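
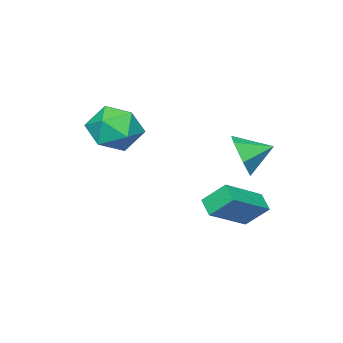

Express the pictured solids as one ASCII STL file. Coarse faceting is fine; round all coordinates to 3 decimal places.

solid 
facet normal -0.447 0.043 0.893
outer loop
vertex 3.107 -2.796 2.357
vertex 2.296 -3.516 1.985
vertex 3.245 -3.928 2.48
endloop
endfacet
facet normal 0.257 0.135 0.957
outer loop
vertex 3.107 -2.796 2.357
vertex 3.245 -3.928 2.48
vertex 4.128 -3.275 2.15
endloop
endfacet
facet normal 0.442 0.700 0.561
outer loop
vertex 3.107 -2.796 2.357
vertex 4.128 -3.275 2.15
vertex 3.725 -2.461 1.452
endloop
endfacet
facet normal -0.148 0.956 0.253
outer loop
vertex 3.107 -2.796 2.357
vertex 3.725 -2.461 1.452
vertex 2.593 -2.609 1.35
endloop
endfacet
facet normal -0.698 0.550 0.459
outer loop
vertex 3.107 -2.796 2.357
vertex 2.593 -2.609 1.35
vertex 2.296 -3.516 1.985
endloop
endfacet
facet normal 0.581 -0.440 0.684
outer loop
vertex 4.128 -3.275 2.15
vertex 3.245 -3.928 2.48
vertex 3.947 -4.291 1.65
endloop
endfacet
facet normal -0.560 -0.590 0.582
outer loop
vertex 3.245 -3.928 2.48
vertex 2.296 -3.516 1.985
vertex 2.815 -4.439 1.548
endloop
endfacet
facet normal -0.965 0.231 -0.121
outer loop
vertex 2.296 -3.516 1.985
vertex 2.593 -2.609 1.35
vertex 2.412 -3.625 0.85
endloop
endfacet
facet normal -0.075 0.889 -0.452
outer loop
vertex 2.593 -2.609 1.35
vertex 3.725 -2.461 1.452
vertex 3.295 -2.972 0.52
endloop
endfacet
facet normal 0.880 0.474 0.044
outer loop
vertex 3.725 -2.461 1.452
vertex 4.128 -3.275 2.15
vertex 4.244 -3.384 1.015
endloop
endfacet
facet normal 0.148 -0.956 -0.253
outer loop
vertex 3.433 -4.104 0.643
vertex 3.947 -4.291 1.65
vertex 2.815 -4.439 1.548
endloop
endfacet
facet normal -0.442 -0.700 -0.561
outer loop
vertex 3.433 -4.104 0.643
vertex 2.815 -4.439 1.548
vertex 2.412 -3.625 0.85
endloop
endfacet
facet normal -0.257 -0.135 -0.957
outer loop
vertex 3.433 -4.104 0.643
vertex 2.412 -3.625 0.85
vertex 3.295 -2.972 0.52
endloop
endfacet
facet normal 0.447 -0.043 -0.893
outer loop
vertex 3.433 -4.104 0.643
vertex 3.295 -2.972 0.52
vertex 4.244 -3.384 1.015
endloop
endfacet
facet normal 0.698 -0.550 -0.459
outer loop
vertex 3.433 -4.104 0.643
vertex 4.244 -3.384 1.015
vertex 3.947 -4.291 1.65
endloop
endfacet
facet normal 0.075 -0.889 0.452
outer loop
vertex 2.815 -4.439 1.548
vertex 3.947 -4.291 1.65
vertex 3.245 -3.928 2.48
endloop
endfacet
facet normal -0.880 -0.474 -0.044
outer loop
vertex 2.412 -3.625 0.85
vertex 2.815 -4.439 1.548
vertex 2.296 -3.516 1.985
endloop
endfacet
facet normal -0.581 0.440 -0.684
outer loop
vertex 3.295 -2.972 0.52
vertex 2.412 -3.625 0.85
vertex 2.593 -2.609 1.35
endloop
endfacet
facet normal 0.560 0.590 -0.582
outer loop
vertex 4.244 -3.384 1.015
vertex 3.295 -2.972 0.52
vertex 3.725 -2.461 1.452
endloop
endfacet
facet normal 0.965 -0.231 0.121
outer loop
vertex 3.947 -4.291 1.65
vertex 4.244 -3.384 1.015
vertex 4.128 -3.275 2.15
endloop
endfacet
facet normal 0.654 -0.673 -0.346
outer loop
vertex 1.807 0.739 1.427
vertex 1.292 0.666 0.597
vertex 2.012 1.327 0.671
endloop
endfacet
facet normal 0.228 0.738 0.636
outer loop
vertex 1.807 0.739 1.427
vertex 2.012 1.327 0.671
vertex 0.488 1.494 1.023
endloop
endfacet
facet normal 0.653 -0.673 -0.347
outer loop
vertex 2.012 1.327 0.671
vertex 1.292 0.666 0.597
vertex 1.496 1.254 -0.16
endloop
endfacet
facet normal 0.077 0.988 -0.135
outer loop
vertex 2.012 1.327 0.671
vertex 1.496 1.254 -0.16
vertex 0.488 1.494 1.023
endloop
endfacet
facet normal 0.653 -0.673 -0.347
outer loop
vertex 1.496 1.254 -0.16
vertex 1.292 0.666 0.597
vertex 0.776 0.593 -0.233
endloop
endfacet
facet normal -0.522 0.632 -0.573
outer loop
vertex 1.496 1.254 -0.16
vertex 0.776 0.593 -0.233
vertex 0.488 1.494 1.023
endloop
endfacet
facet normal 0.653 -0.673 -0.347
outer loop
vertex 0.776 0.593 -0.233
vertex 1.292 0.666 0.597
vertex 0.572 0.005 0.523
endloop
endfacet
facet normal -0.970 0.026 -0.241
outer loop
vertex 0.776 0.593 -0.233
vertex 0.572 0.005 0.523
vertex 0.488 1.494 1.023
endloop
endfacet
facet normal 0.654 -0.673 -0.346
outer loop
vertex 0.572 0.005 0.523
vertex 1.292 0.666 0.597
vertex 1.087 0.078 1.354
endloop
endfacet
facet normal -0.820 -0.223 0.528
outer loop
vertex 0.572 0.005 0.523
vertex 1.087 0.078 1.354
vertex 0.488 1.494 1.023
endloop
endfacet
facet normal 0.653 -0.673 -0.346
outer loop
vertex 1.087 0.078 1.354
vertex 1.292 0.666 0.597
vertex 1.807 0.739 1.427
endloop
endfacet
facet normal -0.220 0.133 0.966
outer loop
vertex 1.087 0.078 1.354
vertex 1.807 0.739 1.427
vertex 0.488 1.494 1.023
endloop
endfacet
facet normal -0.863 0.138 -0.485
outer loop
vertex 0.622 0.033 -2.438
vertex 0.269 0.829 -1.584
vertex 0.973 0.666 -2.883
endloop
endfacet
facet normal 0.290 -0.653 -0.700
outer loop
vertex 2.691 0.391 -1.916
vertex 0.622 0.033 -2.438
vertex 0.973 0.666 -2.883
endloop
endfacet
facet normal -0.863 0.140 -0.485
outer loop
vertex 0.973 0.666 -2.883
vertex 0.269 0.829 -1.584
vertex 0.621 1.462 -2.028
endloop
endfacet
facet normal 0.414 0.745 -0.523
outer loop
vertex 0.621 1.462 -2.028
vertex 2.691 0.391 -1.916
vertex 0.973 0.666 -2.883
endloop
endfacet
facet normal -0.414 -0.745 0.523
outer loop
vertex 0.622 0.033 -2.438
vertex 1.987 0.554 -0.617
vertex 0.269 0.829 -1.584
endloop
endfacet
facet normal 0.290 -0.652 -0.700
outer loop
vertex 2.339 -0.242 -1.472
vertex 0.622 0.033 -2.438
vertex 2.691 0.391 -1.916
endloop
endfacet
facet normal -0.414 -0.745 0.523
outer loop
vertex 2.339 -0.242 -1.472
vertex 1.987 0.554 -0.617
vertex 0.622 0.033 -2.438
endloop
endfacet
facet normal -0.290 0.652 0.700
outer loop
vertex 0.269 0.829 -1.584
vertex 1.987 0.554 -0.617
vertex 0.621 1.462 -2.028
endloop
endfacet
facet normal 0.414 0.745 -0.523
outer loop
vertex 2.338 1.187 -1.062
vertex 2.691 0.391 -1.916
vertex 0.621 1.462 -2.028
endloop
endfacet
facet normal -0.289 0.653 0.700
outer loop
vertex 0.621 1.462 -2.028
vertex 1.987 0.554 -0.617
vertex 2.338 1.187 -1.062
endloop
endfacet
facet normal 0.863 -0.139 0.486
outer loop
vertex 2.338 1.187 -1.062
vertex 2.339 -0.242 -1.472
vertex 2.691 0.391 -1.916
endloop
endfacet
facet normal 0.864 -0.138 0.484
outer loop
vertex 1.987 0.554 -0.617
vertex 2.339 -0.242 -1.472
vertex 2.338 1.187 -1.062
endloop
endfacet

endsolid


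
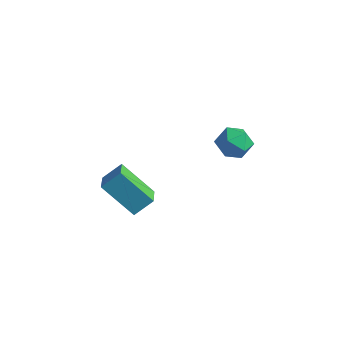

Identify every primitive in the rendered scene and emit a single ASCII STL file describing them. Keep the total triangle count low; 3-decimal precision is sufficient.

solid 
facet normal -0.695 -0.225 0.683
outer loop
vertex 0.42 -4.134 -0.437
vertex -0.104 -3.49 -0.758
vertex 0.081 -4.669 -0.959
endloop
endfacet
facet normal 0.588 -0.724 0.360
outer loop
vertex 1.124 -4.33 -1.982
vertex 0.42 -4.134 -0.437
vertex 0.081 -4.669 -0.959
endloop
endfacet
facet normal -0.695 -0.225 0.683
outer loop
vertex 0.081 -4.669 -0.959
vertex -0.104 -3.49 -0.758
vertex -0.443 -4.024 -1.279
endloop
endfacet
facet normal -0.413 -0.651 -0.637
outer loop
vertex -0.443 -4.024 -1.279
vertex 1.124 -4.33 -1.982
vertex 0.081 -4.669 -0.959
endloop
endfacet
facet normal 0.412 0.652 0.636
outer loop
vertex 0.42 -4.134 -0.437
vertex 0.939 -3.151 -1.781
vertex -0.104 -3.49 -0.758
endloop
endfacet
facet normal 0.588 -0.724 0.360
outer loop
vertex 1.463 -3.796 -1.461
vertex 0.42 -4.134 -0.437
vertex 1.124 -4.33 -1.982
endloop
endfacet
facet normal 0.413 0.651 0.636
outer loop
vertex 1.463 -3.796 -1.461
vertex 0.939 -3.151 -1.781
vertex 0.42 -4.134 -0.437
endloop
endfacet
facet normal -0.588 0.724 -0.360
outer loop
vertex -0.104 -3.49 -0.758
vertex 0.939 -3.151 -1.781
vertex -0.443 -4.024 -1.279
endloop
endfacet
facet normal -0.413 -0.653 -0.636
outer loop
vertex 0.6 -3.686 -2.303
vertex 1.124 -4.33 -1.982
vertex -0.443 -4.024 -1.279
endloop
endfacet
facet normal -0.588 0.724 -0.360
outer loop
vertex -0.443 -4.024 -1.279
vertex 0.939 -3.151 -1.781
vertex 0.6 -3.686 -2.303
endloop
endfacet
facet normal 0.695 0.225 -0.683
outer loop
vertex 0.6 -3.686 -2.303
vertex 1.463 -3.796 -1.461
vertex 1.124 -4.33 -1.982
endloop
endfacet
facet normal 0.695 0.226 -0.683
outer loop
vertex 0.939 -3.151 -1.781
vertex 1.463 -3.796 -1.461
vertex 0.6 -3.686 -2.303
endloop
endfacet
facet normal -0.517 0.830 -0.210
outer loop
vertex 1.506 0.485 -1.597
vertex 0.985 0.256 -1.218
vertex 1.476 0.635 -0.931
endloop
endfacet
facet normal 0.184 0.961 -0.208
outer loop
vertex 1.506 0.485 -1.597
vertex 1.476 0.635 -0.931
vertex 2.072 0.459 -1.216
endloop
endfacet
facet normal 0.490 0.532 -0.691
outer loop
vertex 1.506 0.485 -1.597
vertex 2.072 0.459 -1.216
vertex 1.95 -0.029 -1.678
endloop
endfacet
facet normal -0.022 0.137 -0.990
outer loop
vertex 1.506 0.485 -1.597
vertex 1.95 -0.029 -1.678
vertex 1.278 -0.154 -1.68
endloop
endfacet
facet normal -0.645 0.320 -0.694
outer loop
vertex 1.506 0.485 -1.597
vertex 1.278 -0.154 -1.68
vertex 0.985 0.256 -1.218
endloop
endfacet
facet normal 0.440 0.786 0.434
outer loop
vertex 2.072 0.459 -1.216
vertex 1.476 0.635 -0.931
vertex 1.902 0.214 -0.6
endloop
endfacet
facet normal -0.696 0.574 0.432
outer loop
vertex 1.476 0.635 -0.931
vertex 0.985 0.256 -1.218
vertex 1.23 0.089 -0.602
endloop
endfacet
facet normal -0.903 -0.252 -0.349
outer loop
vertex 0.985 0.256 -1.218
vertex 1.278 -0.154 -1.68
vertex 1.108 -0.399 -1.064
endloop
endfacet
facet normal 0.104 -0.547 -0.830
outer loop
vertex 1.278 -0.154 -1.68
vertex 1.95 -0.029 -1.678
vertex 1.704 -0.575 -1.349
endloop
endfacet
facet normal 0.934 0.094 -0.346
outer loop
vertex 1.95 -0.029 -1.678
vertex 2.072 0.459 -1.216
vertex 2.195 -0.196 -1.062
endloop
endfacet
facet normal 0.022 -0.137 0.990
outer loop
vertex 1.674 -0.425 -0.683
vertex 1.902 0.214 -0.6
vertex 1.23 0.089 -0.602
endloop
endfacet
facet normal -0.490 -0.532 0.691
outer loop
vertex 1.674 -0.425 -0.683
vertex 1.23 0.089 -0.602
vertex 1.108 -0.399 -1.064
endloop
endfacet
facet normal -0.184 -0.961 0.208
outer loop
vertex 1.674 -0.425 -0.683
vertex 1.108 -0.399 -1.064
vertex 1.704 -0.575 -1.349
endloop
endfacet
facet normal 0.517 -0.830 0.210
outer loop
vertex 1.674 -0.425 -0.683
vertex 1.704 -0.575 -1.349
vertex 2.195 -0.196 -1.062
endloop
endfacet
facet normal 0.645 -0.320 0.694
outer loop
vertex 1.674 -0.425 -0.683
vertex 2.195 -0.196 -1.062
vertex 1.902 0.214 -0.6
endloop
endfacet
facet normal -0.104 0.547 0.830
outer loop
vertex 1.23 0.089 -0.602
vertex 1.902 0.214 -0.6
vertex 1.476 0.635 -0.931
endloop
endfacet
facet normal -0.934 -0.094 0.346
outer loop
vertex 1.108 -0.399 -1.064
vertex 1.23 0.089 -0.602
vertex 0.985 0.256 -1.218
endloop
endfacet
facet normal -0.440 -0.786 -0.434
outer loop
vertex 1.704 -0.575 -1.349
vertex 1.108 -0.399 -1.064
vertex 1.278 -0.154 -1.68
endloop
endfacet
facet normal 0.696 -0.574 -0.432
outer loop
vertex 2.195 -0.196 -1.062
vertex 1.704 -0.575 -1.349
vertex 1.95 -0.029 -1.678
endloop
endfacet
facet normal 0.903 0.252 0.349
outer loop
vertex 1.902 0.214 -0.6
vertex 2.195 -0.196 -1.062
vertex 2.072 0.459 -1.216
endloop
endfacet

endsolid


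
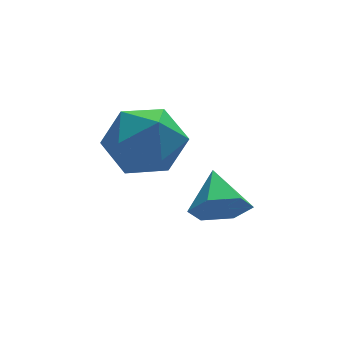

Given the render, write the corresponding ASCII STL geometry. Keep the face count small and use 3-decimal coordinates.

solid 
facet normal -0.584 0.750 0.311
outer loop
vertex -3.689 -1.893 2.044
vertex -4.676 -2.588 1.867
vertex -4.11 -2.595 2.948
endloop
endfacet
facet normal 0.055 0.776 0.628
outer loop
vertex -3.689 -1.893 2.044
vertex -4.11 -2.595 2.948
vertex -2.91 -2.516 2.746
endloop
endfacet
facet normal 0.552 0.825 0.120
outer loop
vertex -3.689 -1.893 2.044
vertex -2.91 -2.516 2.746
vertex -2.734 -2.459 1.54
endloop
endfacet
facet normal 0.221 0.830 -0.513
outer loop
vertex -3.689 -1.893 2.044
vertex -2.734 -2.459 1.54
vertex -3.825 -2.504 0.997
endloop
endfacet
facet normal -0.481 0.783 -0.395
outer loop
vertex -3.689 -1.893 2.044
vertex -3.825 -2.504 0.997
vertex -4.676 -2.588 1.867
endloop
endfacet
facet normal 0.154 0.160 0.975
outer loop
vertex -2.91 -2.516 2.746
vertex -4.11 -2.595 2.948
vertex -3.415 -3.596 3.003
endloop
endfacet
facet normal -0.879 0.118 0.461
outer loop
vertex -4.11 -2.595 2.948
vertex -4.676 -2.588 1.867
vertex -4.506 -3.641 2.46
endloop
endfacet
facet normal -0.713 0.171 -0.680
outer loop
vertex -4.676 -2.588 1.867
vertex -3.825 -2.504 0.997
vertex -4.33 -3.584 1.254
endloop
endfacet
facet normal 0.424 0.246 -0.872
outer loop
vertex -3.825 -2.504 0.997
vertex -2.734 -2.459 1.54
vertex -3.13 -3.505 1.052
endloop
endfacet
facet normal 0.959 0.240 0.151
outer loop
vertex -2.734 -2.459 1.54
vertex -2.91 -2.516 2.746
vertex -2.564 -3.512 2.133
endloop
endfacet
facet normal -0.221 -0.830 0.513
outer loop
vertex -3.551 -4.207 1.956
vertex -3.415 -3.596 3.003
vertex -4.506 -3.641 2.46
endloop
endfacet
facet normal -0.552 -0.825 -0.120
outer loop
vertex -3.551 -4.207 1.956
vertex -4.506 -3.641 2.46
vertex -4.33 -3.584 1.254
endloop
endfacet
facet normal -0.055 -0.776 -0.628
outer loop
vertex -3.551 -4.207 1.956
vertex -4.33 -3.584 1.254
vertex -3.13 -3.505 1.052
endloop
endfacet
facet normal 0.584 -0.750 -0.311
outer loop
vertex -3.551 -4.207 1.956
vertex -3.13 -3.505 1.052
vertex -2.564 -3.512 2.133
endloop
endfacet
facet normal 0.481 -0.783 0.395
outer loop
vertex -3.551 -4.207 1.956
vertex -2.564 -3.512 2.133
vertex -3.415 -3.596 3.003
endloop
endfacet
facet normal -0.424 -0.246 0.872
outer loop
vertex -4.506 -3.641 2.46
vertex -3.415 -3.596 3.003
vertex -4.11 -2.595 2.948
endloop
endfacet
facet normal -0.959 -0.240 -0.151
outer loop
vertex -4.33 -3.584 1.254
vertex -4.506 -3.641 2.46
vertex -4.676 -2.588 1.867
endloop
endfacet
facet normal -0.154 -0.160 -0.975
outer loop
vertex -3.13 -3.505 1.052
vertex -4.33 -3.584 1.254
vertex -3.825 -2.504 0.997
endloop
endfacet
facet normal 0.879 -0.118 -0.461
outer loop
vertex -2.564 -3.512 2.133
vertex -3.13 -3.505 1.052
vertex -2.734 -2.459 1.54
endloop
endfacet
facet normal 0.713 -0.171 0.680
outer loop
vertex -3.415 -3.596 3.003
vertex -2.564 -3.512 2.133
vertex -2.91 -2.516 2.746
endloop
endfacet
facet normal -0.155 -0.853 -0.498
outer loop
vertex -1.239 -3.344 -1.383
vertex -1.73 -3.65 -0.706
vertex -2.117 -3.194 -1.366
endloop
endfacet
facet normal 0.133 0.840 -0.527
outer loop
vertex -1.239 -3.344 -1.383
vertex -2.117 -3.194 -1.366
vertex -1.51 -2.43 0.006
endloop
endfacet
facet normal -0.154 -0.853 -0.499
outer loop
vertex -2.117 -3.194 -1.366
vertex -1.73 -3.65 -0.706
vertex -2.608 -3.501 -0.69
endloop
endfacet
facet normal -0.649 0.750 -0.131
outer loop
vertex -2.117 -3.194 -1.366
vertex -2.608 -3.501 -0.69
vertex -1.51 -2.43 0.006
endloop
endfacet
facet normal -0.154 -0.853 -0.498
outer loop
vertex -2.608 -3.501 -0.69
vertex -1.73 -3.65 -0.706
vertex -2.221 -3.956 -0.03
endloop
endfacet
facet normal -0.708 0.315 0.632
outer loop
vertex -2.608 -3.501 -0.69
vertex -2.221 -3.956 -0.03
vertex -1.51 -2.43 0.006
endloop
endfacet
facet normal -0.155 -0.853 -0.498
outer loop
vertex -2.221 -3.956 -0.03
vertex -1.73 -3.65 -0.706
vertex -1.344 -4.105 -0.047
endloop
endfacet
facet normal 0.014 -0.030 0.999
outer loop
vertex -2.221 -3.956 -0.03
vertex -1.344 -4.105 -0.047
vertex -1.51 -2.43 0.006
endloop
endfacet
facet normal -0.155 -0.853 -0.498
outer loop
vertex -1.344 -4.105 -0.047
vertex -1.73 -3.65 -0.706
vertex -0.853 -3.799 -0.723
endloop
endfacet
facet normal 0.795 0.060 0.604
outer loop
vertex -1.344 -4.105 -0.047
vertex -0.853 -3.799 -0.723
vertex -1.51 -2.43 0.006
endloop
endfacet
facet normal -0.155 -0.853 -0.498
outer loop
vertex -0.853 -3.799 -0.723
vertex -1.73 -3.65 -0.706
vertex -1.239 -3.344 -1.383
endloop
endfacet
facet normal 0.854 0.495 -0.159
outer loop
vertex -0.853 -3.799 -0.723
vertex -1.239 -3.344 -1.383
vertex -1.51 -2.43 0.006
endloop
endfacet

endsolid


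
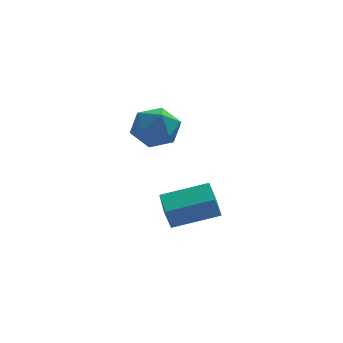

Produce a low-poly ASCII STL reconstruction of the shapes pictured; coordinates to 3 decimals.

solid 
facet normal -0.704 0.550 -0.449
outer loop
vertex -0.161 -1.058 2.106
vertex -0.95 -1.549 2.741
vertex -0.444 -0.61 3.098
endloop
endfacet
facet normal -0.082 0.899 -0.430
outer loop
vertex -0.161 -1.058 2.106
vertex -0.444 -0.61 3.098
vertex 0.637 -0.658 2.79
endloop
endfacet
facet normal 0.405 0.500 -0.765
outer loop
vertex -0.161 -1.058 2.106
vertex 0.637 -0.658 2.79
vertex 0.799 -1.628 2.242
endloop
endfacet
facet normal 0.084 -0.095 -0.992
outer loop
vertex -0.161 -1.058 2.106
vertex 0.799 -1.628 2.242
vertex -0.182 -2.178 2.212
endloop
endfacet
facet normal -0.601 -0.064 -0.797
outer loop
vertex -0.161 -1.058 2.106
vertex -0.182 -2.178 2.212
vertex -0.95 -1.549 2.741
endloop
endfacet
facet normal 0.115 0.960 0.254
outer loop
vertex 0.637 -0.658 2.79
vertex -0.444 -0.61 3.098
vertex 0.342 -0.902 3.848
endloop
endfacet
facet normal -0.891 0.396 0.222
outer loop
vertex -0.444 -0.61 3.098
vertex -0.95 -1.549 2.741
vertex -0.639 -1.452 3.818
endloop
endfacet
facet normal -0.725 -0.599 -0.340
outer loop
vertex -0.95 -1.549 2.741
vertex -0.182 -2.178 2.212
vertex -0.477 -2.422 3.27
endloop
endfacet
facet normal 0.384 -0.650 -0.656
outer loop
vertex -0.182 -2.178 2.212
vertex 0.799 -1.628 2.242
vertex 0.604 -2.47 2.962
endloop
endfacet
facet normal 0.904 0.314 -0.289
outer loop
vertex 0.799 -1.628 2.242
vertex 0.637 -0.658 2.79
vertex 1.11 -1.531 3.319
endloop
endfacet
facet normal -0.084 0.095 0.992
outer loop
vertex 0.321 -2.022 3.954
vertex 0.342 -0.902 3.848
vertex -0.639 -1.452 3.818
endloop
endfacet
facet normal -0.405 -0.500 0.765
outer loop
vertex 0.321 -2.022 3.954
vertex -0.639 -1.452 3.818
vertex -0.477 -2.422 3.27
endloop
endfacet
facet normal 0.082 -0.899 0.430
outer loop
vertex 0.321 -2.022 3.954
vertex -0.477 -2.422 3.27
vertex 0.604 -2.47 2.962
endloop
endfacet
facet normal 0.704 -0.550 0.449
outer loop
vertex 0.321 -2.022 3.954
vertex 0.604 -2.47 2.962
vertex 1.11 -1.531 3.319
endloop
endfacet
facet normal 0.601 0.064 0.797
outer loop
vertex 0.321 -2.022 3.954
vertex 1.11 -1.531 3.319
vertex 0.342 -0.902 3.848
endloop
endfacet
facet normal -0.384 0.650 0.656
outer loop
vertex -0.639 -1.452 3.818
vertex 0.342 -0.902 3.848
vertex -0.444 -0.61 3.098
endloop
endfacet
facet normal -0.904 -0.314 0.289
outer loop
vertex -0.477 -2.422 3.27
vertex -0.639 -1.452 3.818
vertex -0.95 -1.549 2.741
endloop
endfacet
facet normal -0.115 -0.960 -0.254
outer loop
vertex 0.604 -2.47 2.962
vertex -0.477 -2.422 3.27
vertex -0.182 -2.178 2.212
endloop
endfacet
facet normal 0.891 -0.396 -0.222
outer loop
vertex 1.11 -1.531 3.319
vertex 0.604 -2.47 2.962
vertex 0.799 -1.628 2.242
endloop
endfacet
facet normal 0.725 0.599 0.340
outer loop
vertex 0.342 -0.902 3.848
vertex 1.11 -1.531 3.319
vertex 0.637 -0.658 2.79
endloop
endfacet
facet normal -0.955 -0.069 -0.288
outer loop
vertex 0.412 -1.486 -1.851
vertex 0.235 0.038 -1.629
vertex 0.702 -1.306 -2.855
endloop
endfacet
facet normal 0.114 -0.983 -0.143
outer loop
vertex 2.765 -1.158 -2.231
vertex 0.412 -1.486 -1.851
vertex 0.702 -1.306 -2.855
endloop
endfacet
facet normal -0.955 -0.069 -0.288
outer loop
vertex 0.702 -1.306 -2.855
vertex 0.235 0.038 -1.629
vertex 0.525 0.217 -2.633
endloop
endfacet
facet normal 0.274 0.170 -0.947
outer loop
vertex 0.525 0.217 -2.633
vertex 2.765 -1.158 -2.231
vertex 0.702 -1.306 -2.855
endloop
endfacet
facet normal -0.274 -0.170 0.947
outer loop
vertex 0.412 -1.486 -1.851
vertex 2.298 0.186 -1.005
vertex 0.235 0.038 -1.629
endloop
endfacet
facet normal 0.114 -0.983 -0.142
outer loop
vertex 2.475 -1.337 -1.227
vertex 0.412 -1.486 -1.851
vertex 2.765 -1.158 -2.231
endloop
endfacet
facet normal -0.274 -0.170 0.947
outer loop
vertex 2.475 -1.337 -1.227
vertex 2.298 0.186 -1.005
vertex 0.412 -1.486 -1.851
endloop
endfacet
facet normal -0.114 0.983 0.142
outer loop
vertex 0.235 0.038 -1.629
vertex 2.298 0.186 -1.005
vertex 0.525 0.217 -2.633
endloop
endfacet
facet normal 0.274 0.170 -0.947
outer loop
vertex 2.588 0.366 -2.009
vertex 2.765 -1.158 -2.231
vertex 0.525 0.217 -2.633
endloop
endfacet
facet normal -0.114 0.983 0.143
outer loop
vertex 0.525 0.217 -2.633
vertex 2.298 0.186 -1.005
vertex 2.588 0.366 -2.009
endloop
endfacet
facet normal 0.955 0.069 0.288
outer loop
vertex 2.588 0.366 -2.009
vertex 2.475 -1.337 -1.227
vertex 2.765 -1.158 -2.231
endloop
endfacet
facet normal 0.955 0.069 0.288
outer loop
vertex 2.298 0.186 -1.005
vertex 2.475 -1.337 -1.227
vertex 2.588 0.366 -2.009
endloop
endfacet

endsolid


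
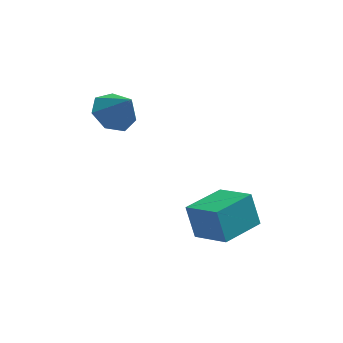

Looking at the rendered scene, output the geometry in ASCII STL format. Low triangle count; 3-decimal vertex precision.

solid 
facet normal -0.489 0.357 -0.796
outer loop
vertex 0.549 0.451 1.858
vertex -0.329 0.402 2.375
vertex 0.333 1.176 2.316
endloop
endfacet
facet normal 0.969 0.190 0.156
outer loop
vertex 0.549 0.451 1.858
vertex 0.333 1.176 2.316
vertex 0.389 -0.122 3.545
endloop
endfacet
facet normal -0.488 0.357 -0.797
outer loop
vertex 0.333 1.176 2.316
vertex -0.329 0.402 2.375
vertex -0.382 1.319 2.818
endloop
endfacet
facet normal 0.539 0.591 0.600
outer loop
vertex 0.333 1.176 2.316
vertex -0.382 1.319 2.818
vertex 0.389 -0.122 3.545
endloop
endfacet
facet normal -0.487 0.357 -0.797
outer loop
vertex -0.382 1.319 2.818
vertex -0.329 0.402 2.375
vertex -1.057 0.772 2.986
endloop
endfacet
facet normal -0.101 0.404 0.909
outer loop
vertex -0.382 1.319 2.818
vertex -1.057 0.772 2.986
vertex 0.389 -0.122 3.545
endloop
endfacet
facet normal -0.488 0.356 -0.797
outer loop
vertex -1.057 0.772 2.986
vertex -0.329 0.402 2.375
vertex -1.183 -0.054 2.694
endloop
endfacet
facet normal -0.471 -0.229 0.852
outer loop
vertex -1.057 0.772 2.986
vertex -1.183 -0.054 2.694
vertex 0.389 -0.122 3.545
endloop
endfacet
facet normal -0.488 0.357 -0.796
outer loop
vertex -1.183 -0.054 2.694
vertex -0.329 0.402 2.375
vertex -0.666 -0.536 2.161
endloop
endfacet
facet normal -0.291 -0.833 0.471
outer loop
vertex -1.183 -0.054 2.694
vertex -0.666 -0.536 2.161
vertex 0.389 -0.122 3.545
endloop
endfacet
facet normal -0.488 0.357 -0.796
outer loop
vertex -0.666 -0.536 2.161
vertex -0.329 0.402 2.375
vertex 0.105 -0.312 1.789
endloop
endfacet
facet normal 0.303 -0.952 0.054
outer loop
vertex -0.666 -0.536 2.161
vertex 0.105 -0.312 1.789
vertex 0.389 -0.122 3.545
endloop
endfacet
facet normal -0.489 0.356 -0.796
outer loop
vertex 0.105 -0.312 1.789
vertex -0.329 0.402 2.375
vertex 0.549 0.451 1.858
endloop
endfacet
facet normal 0.864 -0.495 -0.086
outer loop
vertex 0.105 -0.312 1.789
vertex 0.549 0.451 1.858
vertex 0.389 -0.122 3.545
endloop
endfacet
facet normal -0.661 0.647 -0.381
outer loop
vertex 2.456 -2.164 -1.395
vertex 3.862 -0.787 -1.495
vertex 2.816 -2.634 -2.816
endloop
endfacet
facet normal -0.714 -0.699 0.050
outer loop
vertex 3.978 -3.773 -2.145
vertex 2.456 -2.164 -1.395
vertex 2.816 -2.634 -2.816
endloop
endfacet
facet normal -0.661 0.647 -0.381
outer loop
vertex 2.816 -2.634 -2.816
vertex 3.862 -0.787 -1.495
vertex 4.221 -1.258 -2.916
endloop
endfacet
facet normal 0.234 -0.306 -0.923
outer loop
vertex 4.221 -1.258 -2.916
vertex 3.978 -3.773 -2.145
vertex 2.816 -2.634 -2.816
endloop
endfacet
facet normal -0.234 0.306 0.923
outer loop
vertex 2.456 -2.164 -1.395
vertex 5.024 -1.926 -0.824
vertex 3.862 -0.787 -1.495
endloop
endfacet
facet normal -0.713 -0.699 0.051
outer loop
vertex 3.619 -3.302 -0.724
vertex 2.456 -2.164 -1.395
vertex 3.978 -3.773 -2.145
endloop
endfacet
facet normal -0.234 0.306 0.923
outer loop
vertex 3.619 -3.302 -0.724
vertex 5.024 -1.926 -0.824
vertex 2.456 -2.164 -1.395
endloop
endfacet
facet normal 0.714 0.698 -0.051
outer loop
vertex 3.862 -0.787 -1.495
vertex 5.024 -1.926 -0.824
vertex 4.221 -1.258 -2.916
endloop
endfacet
facet normal 0.234 -0.306 -0.923
outer loop
vertex 5.384 -2.396 -2.245
vertex 3.978 -3.773 -2.145
vertex 4.221 -1.258 -2.916
endloop
endfacet
facet normal 0.713 0.699 -0.051
outer loop
vertex 4.221 -1.258 -2.916
vertex 5.024 -1.926 -0.824
vertex 5.384 -2.396 -2.245
endloop
endfacet
facet normal 0.661 -0.647 0.381
outer loop
vertex 5.384 -2.396 -2.245
vertex 3.619 -3.302 -0.724
vertex 3.978 -3.773 -2.145
endloop
endfacet
facet normal 0.661 -0.647 0.381
outer loop
vertex 5.024 -1.926 -0.824
vertex 3.619 -3.302 -0.724
vertex 5.384 -2.396 -2.245
endloop
endfacet

endsolid


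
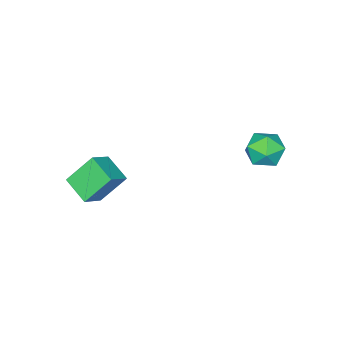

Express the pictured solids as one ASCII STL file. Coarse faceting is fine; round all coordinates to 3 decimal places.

solid 
facet normal -0.852 0.506 0.136
outer loop
vertex -3.172 3.532 -2.147
vertex -3.263 3.162 -1.339
vertex -2.82 3.932 -1.429
endloop
endfacet
facet normal -0.404 0.869 -0.286
outer loop
vertex -3.172 3.532 -2.147
vertex -2.82 3.932 -1.429
vertex -2.357 3.896 -2.193
endloop
endfacet
facet normal -0.253 0.459 -0.851
outer loop
vertex -3.172 3.532 -2.147
vertex -2.357 3.896 -2.193
vertex -2.515 3.103 -2.574
endloop
endfacet
facet normal -0.608 -0.156 -0.779
outer loop
vertex -3.172 3.532 -2.147
vertex -2.515 3.103 -2.574
vertex -3.075 2.649 -2.046
endloop
endfacet
facet normal -0.978 -0.127 -0.168
outer loop
vertex -3.172 3.532 -2.147
vertex -3.075 2.649 -2.046
vertex -3.263 3.162 -1.339
endloop
endfacet
facet normal 0.201 0.977 0.076
outer loop
vertex -2.357 3.896 -2.193
vertex -2.82 3.932 -1.429
vertex -1.945 3.751 -1.414
endloop
endfacet
facet normal -0.523 0.389 0.758
outer loop
vertex -2.82 3.932 -1.429
vertex -3.263 3.162 -1.339
vertex -2.505 3.297 -0.886
endloop
endfacet
facet normal -0.727 -0.633 0.266
outer loop
vertex -3.263 3.162 -1.339
vertex -3.075 2.649 -2.046
vertex -2.663 2.504 -1.267
endloop
endfacet
facet normal -0.128 -0.681 -0.721
outer loop
vertex -3.075 2.649 -2.046
vertex -2.515 3.103 -2.574
vertex -2.2 2.468 -2.031
endloop
endfacet
facet normal 0.445 0.314 -0.839
outer loop
vertex -2.515 3.103 -2.574
vertex -2.357 3.896 -2.193
vertex -1.757 3.238 -2.121
endloop
endfacet
facet normal 0.608 0.156 0.779
outer loop
vertex -1.848 2.868 -1.313
vertex -1.945 3.751 -1.414
vertex -2.505 3.297 -0.886
endloop
endfacet
facet normal 0.253 -0.459 0.851
outer loop
vertex -1.848 2.868 -1.313
vertex -2.505 3.297 -0.886
vertex -2.663 2.504 -1.267
endloop
endfacet
facet normal 0.404 -0.869 0.286
outer loop
vertex -1.848 2.868 -1.313
vertex -2.663 2.504 -1.267
vertex -2.2 2.468 -2.031
endloop
endfacet
facet normal 0.852 -0.506 -0.136
outer loop
vertex -1.848 2.868 -1.313
vertex -2.2 2.468 -2.031
vertex -1.757 3.238 -2.121
endloop
endfacet
facet normal 0.978 0.127 0.168
outer loop
vertex -1.848 2.868 -1.313
vertex -1.757 3.238 -2.121
vertex -1.945 3.751 -1.414
endloop
endfacet
facet normal 0.128 0.681 0.721
outer loop
vertex -2.505 3.297 -0.886
vertex -1.945 3.751 -1.414
vertex -2.82 3.932 -1.429
endloop
endfacet
facet normal -0.445 -0.314 0.839
outer loop
vertex -2.663 2.504 -1.267
vertex -2.505 3.297 -0.886
vertex -3.263 3.162 -1.339
endloop
endfacet
facet normal -0.201 -0.977 -0.076
outer loop
vertex -2.2 2.468 -2.031
vertex -2.663 2.504 -1.267
vertex -3.075 2.649 -2.046
endloop
endfacet
facet normal 0.523 -0.389 -0.758
outer loop
vertex -1.757 3.238 -2.121
vertex -2.2 2.468 -2.031
vertex -2.515 3.103 -2.574
endloop
endfacet
facet normal 0.727 0.633 -0.266
outer loop
vertex -1.945 3.751 -1.414
vertex -1.757 3.238 -2.121
vertex -2.357 3.896 -2.193
endloop
endfacet
facet normal -0.540 0.383 0.750
outer loop
vertex 1.791 -1.782 -2.47
vertex 1.992 -0.585 -2.937
vertex 0.856 -1.87 -3.098
endloop
endfacet
facet normal -0.154 -0.921 0.359
outer loop
vertex 1.708 -2.475 -4.283
vertex 1.791 -1.782 -2.47
vertex 0.856 -1.87 -3.098
endloop
endfacet
facet normal -0.540 0.383 0.750
outer loop
vertex 0.856 -1.87 -3.098
vertex 1.992 -0.585 -2.937
vertex 1.057 -0.673 -3.565
endloop
endfacet
facet normal -0.828 -0.078 -0.556
outer loop
vertex 1.057 -0.673 -3.565
vertex 1.708 -2.475 -4.283
vertex 0.856 -1.87 -3.098
endloop
endfacet
facet normal 0.828 0.078 0.556
outer loop
vertex 1.791 -1.782 -2.47
vertex 2.844 -1.19 -4.122
vertex 1.992 -0.585 -2.937
endloop
endfacet
facet normal -0.154 -0.921 0.359
outer loop
vertex 2.643 -2.387 -3.655
vertex 1.791 -1.782 -2.47
vertex 1.708 -2.475 -4.283
endloop
endfacet
facet normal 0.828 0.078 0.556
outer loop
vertex 2.643 -2.387 -3.655
vertex 2.844 -1.19 -4.122
vertex 1.791 -1.782 -2.47
endloop
endfacet
facet normal 0.154 0.921 -0.359
outer loop
vertex 1.992 -0.585 -2.937
vertex 2.844 -1.19 -4.122
vertex 1.057 -0.673 -3.565
endloop
endfacet
facet normal -0.828 -0.078 -0.556
outer loop
vertex 1.909 -1.278 -4.75
vertex 1.708 -2.475 -4.283
vertex 1.057 -0.673 -3.565
endloop
endfacet
facet normal 0.154 0.921 -0.359
outer loop
vertex 1.057 -0.673 -3.565
vertex 2.844 -1.19 -4.122
vertex 1.909 -1.278 -4.75
endloop
endfacet
facet normal 0.540 -0.383 -0.750
outer loop
vertex 1.909 -1.278 -4.75
vertex 2.643 -2.387 -3.655
vertex 1.708 -2.475 -4.283
endloop
endfacet
facet normal 0.540 -0.383 -0.750
outer loop
vertex 2.844 -1.19 -4.122
vertex 2.643 -2.387 -3.655
vertex 1.909 -1.278 -4.75
endloop
endfacet

endsolid


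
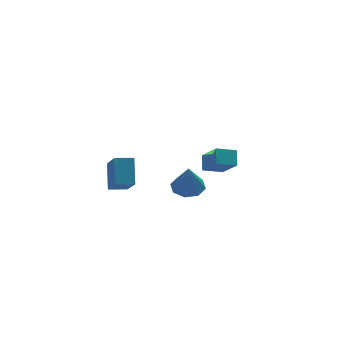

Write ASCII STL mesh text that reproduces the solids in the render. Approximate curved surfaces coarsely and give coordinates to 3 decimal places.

solid 
facet normal -0.921 0.211 0.327
outer loop
vertex 0.978 -3.964 3.073
vertex 1.316 -3.302 3.599
vertex 0.79 -2.906 1.861
endloop
endfacet
facet normal -0.371 -0.727 -0.577
outer loop
vertex 1.804 -3.138 1.501
vertex 0.978 -3.964 3.073
vertex 0.79 -2.906 1.861
endloop
endfacet
facet normal -0.921 0.211 0.327
outer loop
vertex 0.79 -2.906 1.861
vertex 1.316 -3.302 3.599
vertex 1.128 -2.244 2.386
endloop
endfacet
facet normal -0.116 0.653 -0.748
outer loop
vertex 1.128 -2.244 2.386
vertex 1.804 -3.138 1.501
vertex 0.79 -2.906 1.861
endloop
endfacet
facet normal 0.116 -0.654 0.748
outer loop
vertex 0.978 -3.964 3.073
vertex 2.33 -3.534 3.239
vertex 1.316 -3.302 3.599
endloop
endfacet
facet normal -0.371 -0.728 -0.577
outer loop
vertex 1.992 -4.196 2.714
vertex 0.978 -3.964 3.073
vertex 1.804 -3.138 1.501
endloop
endfacet
facet normal 0.116 -0.653 0.749
outer loop
vertex 1.992 -4.196 2.714
vertex 2.33 -3.534 3.239
vertex 0.978 -3.964 3.073
endloop
endfacet
facet normal 0.371 0.727 0.577
outer loop
vertex 1.316 -3.302 3.599
vertex 2.33 -3.534 3.239
vertex 1.128 -2.244 2.386
endloop
endfacet
facet normal -0.115 0.653 -0.748
outer loop
vertex 2.142 -2.476 2.027
vertex 1.804 -3.138 1.501
vertex 1.128 -2.244 2.386
endloop
endfacet
facet normal 0.371 0.727 0.577
outer loop
vertex 1.128 -2.244 2.386
vertex 2.33 -3.534 3.239
vertex 2.142 -2.476 2.027
endloop
endfacet
facet normal 0.921 -0.211 -0.327
outer loop
vertex 2.142 -2.476 2.027
vertex 1.992 -4.196 2.714
vertex 1.804 -3.138 1.501
endloop
endfacet
facet normal 0.921 -0.211 -0.327
outer loop
vertex 2.33 -3.534 3.239
vertex 1.992 -4.196 2.714
vertex 2.142 -2.476 2.027
endloop
endfacet
facet normal -0.941 0.311 0.131
outer loop
vertex -1.178 2.855 -0.63
vertex -0.93 4.268 -2.204
vertex -1.7 1.732 -1.721
endloop
endfacet
facet normal -0.116 -0.664 0.739
outer loop
vertex -0.73 1.412 -1.856
vertex -1.178 2.855 -0.63
vertex -1.7 1.732 -1.721
endloop
endfacet
facet normal -0.941 0.311 0.131
outer loop
vertex -1.7 1.732 -1.721
vertex -0.93 4.268 -2.204
vertex -1.452 3.146 -3.295
endloop
endfacet
facet normal -0.316 -0.680 -0.661
outer loop
vertex -1.452 3.146 -3.295
vertex -0.73 1.412 -1.856
vertex -1.7 1.732 -1.721
endloop
endfacet
facet normal 0.316 0.681 0.661
outer loop
vertex -1.178 2.855 -0.63
vertex 0.04 3.948 -2.339
vertex -0.93 4.268 -2.204
endloop
endfacet
facet normal -0.117 -0.664 0.739
outer loop
vertex -0.208 2.534 -0.765
vertex -1.178 2.855 -0.63
vertex -0.73 1.412 -1.856
endloop
endfacet
facet normal 0.317 0.680 0.661
outer loop
vertex -0.208 2.534 -0.765
vertex 0.04 3.948 -2.339
vertex -1.178 2.855 -0.63
endloop
endfacet
facet normal 0.116 0.664 -0.739
outer loop
vertex -0.93 4.268 -2.204
vertex 0.04 3.948 -2.339
vertex -1.452 3.146 -3.295
endloop
endfacet
facet normal -0.317 -0.680 -0.661
outer loop
vertex -0.482 2.825 -3.43
vertex -0.73 1.412 -1.856
vertex -1.452 3.146 -3.295
endloop
endfacet
facet normal 0.117 0.664 -0.739
outer loop
vertex -1.452 3.146 -3.295
vertex 0.04 3.948 -2.339
vertex -0.482 2.825 -3.43
endloop
endfacet
facet normal 0.941 -0.311 -0.131
outer loop
vertex -0.482 2.825 -3.43
vertex -0.208 2.534 -0.765
vertex -0.73 1.412 -1.856
endloop
endfacet
facet normal 0.941 -0.311 -0.131
outer loop
vertex 0.04 3.948 -2.339
vertex -0.208 2.534 -0.765
vertex -0.482 2.825 -3.43
endloop
endfacet
facet normal 0.048 0.117 -0.992
outer loop
vertex 3.503 1.937 -3.611
vertex 2.57 1.837 -3.668
vertex 3.154 2.564 -3.554
endloop
endfacet
facet normal 0.750 0.368 0.550
outer loop
vertex 3.503 1.937 -3.611
vertex 3.154 2.564 -3.554
vertex 2.49 1.643 -2.032
endloop
endfacet
facet normal 0.047 0.118 -0.992
outer loop
vertex 3.154 2.564 -3.554
vertex 2.57 1.837 -3.668
vertex 2.464 2.765 -3.563
endloop
endfacet
facet normal 0.222 0.788 0.574
outer loop
vertex 3.154 2.564 -3.554
vertex 2.464 2.765 -3.563
vertex 2.49 1.643 -2.032
endloop
endfacet
facet normal 0.049 0.118 -0.992
outer loop
vertex 2.464 2.765 -3.563
vertex 2.57 1.837 -3.668
vertex 1.835 2.422 -3.635
endloop
endfacet
facet normal -0.451 0.716 0.532
outer loop
vertex 2.464 2.765 -3.563
vertex 1.835 2.422 -3.635
vertex 2.49 1.643 -2.032
endloop
endfacet
facet normal 0.049 0.118 -0.992
outer loop
vertex 1.835 2.422 -3.635
vertex 2.57 1.837 -3.668
vertex 1.637 1.737 -3.726
endloop
endfacet
facet normal -0.872 0.192 0.450
outer loop
vertex 1.835 2.422 -3.635
vertex 1.637 1.737 -3.726
vertex 2.49 1.643 -2.032
endloop
endfacet
facet normal 0.049 0.117 -0.992
outer loop
vertex 1.637 1.737 -3.726
vertex 2.57 1.837 -3.668
vertex 1.985 1.11 -3.783
endloop
endfacet
facet normal -0.796 -0.476 0.374
outer loop
vertex 1.637 1.737 -3.726
vertex 1.985 1.11 -3.783
vertex 2.49 1.643 -2.032
endloop
endfacet
facet normal 0.049 0.118 -0.992
outer loop
vertex 1.985 1.11 -3.783
vertex 2.57 1.837 -3.668
vertex 2.676 0.909 -3.773
endloop
endfacet
facet normal -0.266 -0.898 0.350
outer loop
vertex 1.985 1.11 -3.783
vertex 2.676 0.909 -3.773
vertex 2.49 1.643 -2.032
endloop
endfacet
facet normal 0.048 0.118 -0.992
outer loop
vertex 2.676 0.909 -3.773
vertex 2.57 1.837 -3.668
vertex 3.305 1.252 -3.702
endloop
endfacet
facet normal 0.406 -0.826 0.392
outer loop
vertex 2.676 0.909 -3.773
vertex 3.305 1.252 -3.702
vertex 2.49 1.643 -2.032
endloop
endfacet
facet normal 0.048 0.118 -0.992
outer loop
vertex 3.305 1.252 -3.702
vertex 2.57 1.837 -3.668
vertex 3.503 1.937 -3.611
endloop
endfacet
facet normal 0.827 -0.302 0.474
outer loop
vertex 3.305 1.252 -3.702
vertex 3.503 1.937 -3.611
vertex 2.49 1.643 -2.032
endloop
endfacet

endsolid


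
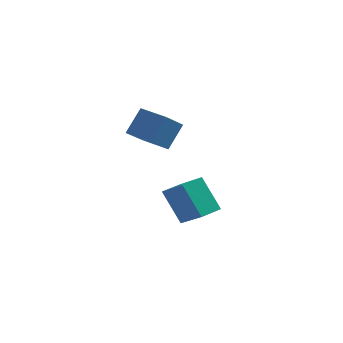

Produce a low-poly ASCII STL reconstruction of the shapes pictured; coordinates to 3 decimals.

solid 
facet normal -0.503 0.313 0.806
outer loop
vertex -1.16 -2.835 -1.921
vertex -0.439 -1.827 -1.863
vertex -2.357 -1.915 -3.025
endloop
endfacet
facet normal -0.581 -0.812 -0.047
outer loop
vertex -1.301 -2.573 -4.717
vertex -1.16 -2.835 -1.921
vertex -2.357 -1.915 -3.025
endloop
endfacet
facet normal -0.503 0.313 0.806
outer loop
vertex -2.357 -1.915 -3.025
vertex -0.439 -1.827 -1.863
vertex -1.636 -0.908 -2.967
endloop
endfacet
facet normal -0.640 0.492 -0.591
outer loop
vertex -1.636 -0.908 -2.967
vertex -1.301 -2.573 -4.717
vertex -2.357 -1.915 -3.025
endloop
endfacet
facet normal 0.640 -0.492 0.591
outer loop
vertex -1.16 -2.835 -1.921
vertex 0.617 -2.485 -3.555
vertex -0.439 -1.827 -1.863
endloop
endfacet
facet normal -0.581 -0.813 -0.047
outer loop
vertex -0.104 -3.492 -3.613
vertex -1.16 -2.835 -1.921
vertex -1.301 -2.573 -4.717
endloop
endfacet
facet normal 0.640 -0.492 0.590
outer loop
vertex -0.104 -3.492 -3.613
vertex 0.617 -2.485 -3.555
vertex -1.16 -2.835 -1.921
endloop
endfacet
facet normal 0.581 0.813 0.047
outer loop
vertex -0.439 -1.827 -1.863
vertex 0.617 -2.485 -3.555
vertex -1.636 -0.908 -2.967
endloop
endfacet
facet normal -0.640 0.492 -0.590
outer loop
vertex -0.58 -1.565 -4.659
vertex -1.301 -2.573 -4.717
vertex -1.636 -0.908 -2.967
endloop
endfacet
facet normal 0.581 0.813 0.047
outer loop
vertex -1.636 -0.908 -2.967
vertex 0.617 -2.485 -3.555
vertex -0.58 -1.565 -4.659
endloop
endfacet
facet normal 0.503 -0.313 -0.806
outer loop
vertex -0.58 -1.565 -4.659
vertex -0.104 -3.492 -3.613
vertex -1.301 -2.573 -4.717
endloop
endfacet
facet normal 0.502 -0.313 -0.806
outer loop
vertex 0.617 -2.485 -3.555
vertex -0.104 -3.492 -3.613
vertex -0.58 -1.565 -4.659
endloop
endfacet
facet normal -0.324 -0.527 -0.786
outer loop
vertex -2.243 -4.645 1.765
vertex -3.592 -4.031 1.91
vertex -1.746 -3.292 0.653
endloop
endfacet
facet normal 0.906 -0.412 -0.097
outer loop
vertex -1.228 -2.449 1.91
vertex -2.243 -4.645 1.765
vertex -1.746 -3.292 0.653
endloop
endfacet
facet normal -0.324 -0.527 -0.786
outer loop
vertex -1.746 -3.292 0.653
vertex -3.592 -4.031 1.91
vertex -3.096 -2.678 0.798
endloop
endfacet
facet normal 0.272 0.743 -0.611
outer loop
vertex -3.096 -2.678 0.798
vertex -1.228 -2.449 1.91
vertex -1.746 -3.292 0.653
endloop
endfacet
facet normal -0.273 -0.743 0.611
outer loop
vertex -2.243 -4.645 1.765
vertex -3.074 -3.188 3.167
vertex -3.592 -4.031 1.91
endloop
endfacet
facet normal 0.906 -0.412 -0.098
outer loop
vertex -1.724 -3.802 3.022
vertex -2.243 -4.645 1.765
vertex -1.228 -2.449 1.91
endloop
endfacet
facet normal -0.272 -0.743 0.611
outer loop
vertex -1.724 -3.802 3.022
vertex -3.074 -3.188 3.167
vertex -2.243 -4.645 1.765
endloop
endfacet
facet normal -0.906 0.412 0.097
outer loop
vertex -3.592 -4.031 1.91
vertex -3.074 -3.188 3.167
vertex -3.096 -2.678 0.798
endloop
endfacet
facet normal 0.273 0.743 -0.611
outer loop
vertex -2.577 -1.835 2.055
vertex -1.228 -2.449 1.91
vertex -3.096 -2.678 0.798
endloop
endfacet
facet normal -0.906 0.413 0.097
outer loop
vertex -3.096 -2.678 0.798
vertex -3.074 -3.188 3.167
vertex -2.577 -1.835 2.055
endloop
endfacet
facet normal 0.324 0.527 0.786
outer loop
vertex -2.577 -1.835 2.055
vertex -1.724 -3.802 3.022
vertex -1.228 -2.449 1.91
endloop
endfacet
facet normal 0.324 0.527 0.786
outer loop
vertex -3.074 -3.188 3.167
vertex -1.724 -3.802 3.022
vertex -2.577 -1.835 2.055
endloop
endfacet

endsolid


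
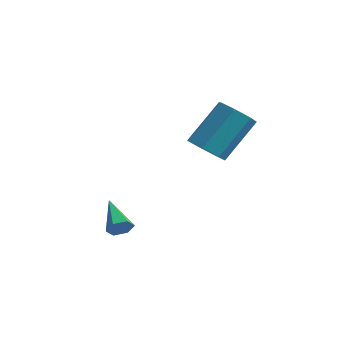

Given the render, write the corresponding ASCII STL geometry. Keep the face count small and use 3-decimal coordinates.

solid 
facet normal 0.719 -0.578 -0.386
outer loop
vertex -0.393 -0.848 -2.685
vertex -0.676 -0.895 -3.142
vertex -0.321 -0.492 -3.084
endloop
endfacet
facet normal 0.449 0.625 0.639
outer loop
vertex -0.393 -0.848 -2.685
vertex -0.321 -0.492 -3.084
vertex -1.804 0.015 -2.538
endloop
endfacet
facet normal 0.720 -0.579 -0.384
outer loop
vertex -0.321 -0.492 -3.084
vertex -0.676 -0.895 -3.142
vertex -0.603 -0.539 -3.542
endloop
endfacet
facet normal 0.234 0.942 -0.240
outer loop
vertex -0.321 -0.492 -3.084
vertex -0.603 -0.539 -3.542
vertex -1.804 0.015 -2.538
endloop
endfacet
facet normal 0.719 -0.579 -0.385
outer loop
vertex -0.603 -0.539 -3.542
vertex -0.676 -0.895 -3.142
vertex -0.959 -0.942 -3.6
endloop
endfacet
facet normal -0.420 0.482 -0.769
outer loop
vertex -0.603 -0.539 -3.542
vertex -0.959 -0.942 -3.6
vertex -1.804 0.015 -2.538
endloop
endfacet
facet normal 0.719 -0.579 -0.385
outer loop
vertex -0.959 -0.942 -3.6
vertex -0.676 -0.895 -3.142
vertex -1.031 -1.297 -3.2
endloop
endfacet
facet normal -0.859 -0.296 -0.417
outer loop
vertex -0.959 -0.942 -3.6
vertex -1.031 -1.297 -3.2
vertex -1.804 0.015 -2.538
endloop
endfacet
facet normal 0.719 -0.580 -0.383
outer loop
vertex -1.031 -1.297 -3.2
vertex -0.676 -0.895 -3.142
vertex -0.749 -1.25 -2.742
endloop
endfacet
facet normal -0.644 -0.611 0.459
outer loop
vertex -1.031 -1.297 -3.2
vertex -0.749 -1.25 -2.742
vertex -1.804 0.015 -2.538
endloop
endfacet
facet normal 0.717 -0.581 -0.385
outer loop
vertex -0.749 -1.25 -2.742
vertex -0.676 -0.895 -3.142
vertex -0.393 -0.848 -2.685
endloop
endfacet
facet normal 0.011 -0.150 0.989
outer loop
vertex -0.749 -1.25 -2.742
vertex -0.393 -0.848 -2.685
vertex -1.804 0.015 -2.538
endloop
endfacet
facet normal -0.223 -0.672 -0.706
outer loop
vertex 2.075 1.762 0.005
vertex 1.379 1.551 0.426
vertex 1.475 2.14 -0.165
endloop
endfacet
facet normal 0.523 0.529 -0.668
outer loop
vertex 2.075 1.762 0.005
vertex 1.475 2.14 -0.165
vertex 2.537 3.161 1.474
endloop
endfacet
facet normal 0.523 0.529 -0.668
outer loop
vertex 2.537 3.161 1.474
vertex 1.475 2.14 -0.165
vertex 1.937 3.538 1.303
endloop
endfacet
facet normal 0.221 0.673 0.706
outer loop
vertex 2.537 3.161 1.474
vertex 1.937 3.538 1.303
vertex 1.841 2.949 1.894
endloop
endfacet
facet normal -0.222 -0.672 -0.706
outer loop
vertex 1.475 2.14 -0.165
vertex 1.379 1.551 0.426
vertex 0.803 2.074 0.109
endloop
endfacet
facet normal -0.317 0.735 -0.600
outer loop
vertex 1.475 2.14 -0.165
vertex 0.803 2.074 0.109
vertex 1.937 3.538 1.303
endloop
endfacet
facet normal -0.317 0.735 -0.599
outer loop
vertex 1.937 3.538 1.303
vertex 0.803 2.074 0.109
vertex 1.265 3.472 1.578
endloop
endfacet
facet normal 0.223 0.672 0.706
outer loop
vertex 1.937 3.538 1.303
vertex 1.265 3.472 1.578
vertex 1.841 2.949 1.894
endloop
endfacet
facet normal -0.222 -0.672 -0.706
outer loop
vertex 0.803 2.074 0.109
vertex 1.379 1.551 0.426
vertex 0.565 1.614 0.622
endloop
endfacet
facet normal -0.919 0.387 -0.079
outer loop
vertex 0.803 2.074 0.109
vertex 0.565 1.614 0.622
vertex 1.265 3.472 1.578
endloop
endfacet
facet normal -0.919 0.387 -0.079
outer loop
vertex 1.265 3.472 1.578
vertex 0.565 1.614 0.622
vertex 1.027 3.012 2.091
endloop
endfacet
facet normal 0.223 0.672 0.706
outer loop
vertex 1.265 3.472 1.578
vertex 1.027 3.012 2.091
vertex 1.841 2.949 1.894
endloop
endfacet
facet normal -0.222 -0.672 -0.706
outer loop
vertex 0.565 1.614 0.622
vertex 1.379 1.551 0.426
vertex 0.939 1.107 0.987
endloop
endfacet
facet normal -0.829 -0.251 0.500
outer loop
vertex 0.565 1.614 0.622
vertex 0.939 1.107 0.987
vertex 1.027 3.012 2.091
endloop
endfacet
facet normal -0.828 -0.252 0.501
outer loop
vertex 1.027 3.012 2.091
vertex 0.939 1.107 0.987
vertex 1.402 2.505 2.456
endloop
endfacet
facet normal 0.223 0.673 0.706
outer loop
vertex 1.027 3.012 2.091
vertex 1.402 2.505 2.456
vertex 1.841 2.949 1.894
endloop
endfacet
facet normal -0.223 -0.672 -0.706
outer loop
vertex 0.939 1.107 0.987
vertex 1.379 1.551 0.426
vertex 1.645 0.934 0.929
endloop
endfacet
facet normal -0.114 -0.701 0.704
outer loop
vertex 0.939 1.107 0.987
vertex 1.645 0.934 0.929
vertex 1.402 2.505 2.456
endloop
endfacet
facet normal -0.114 -0.701 0.703
outer loop
vertex 1.402 2.505 2.456
vertex 1.645 0.934 0.929
vertex 2.107 2.332 2.398
endloop
endfacet
facet normal 0.223 0.673 0.706
outer loop
vertex 1.402 2.505 2.456
vertex 2.107 2.332 2.398
vertex 1.841 2.949 1.894
endloop
endfacet
facet normal -0.223 -0.672 -0.706
outer loop
vertex 1.645 0.934 0.929
vertex 1.379 1.551 0.426
vertex 2.15 1.225 0.493
endloop
endfacet
facet normal 0.685 -0.623 0.378
outer loop
vertex 1.645 0.934 0.929
vertex 2.15 1.225 0.493
vertex 2.107 2.332 2.398
endloop
endfacet
facet normal 0.685 -0.623 0.377
outer loop
vertex 2.107 2.332 2.398
vertex 2.15 1.225 0.493
vertex 2.613 2.624 1.961
endloop
endfacet
facet normal 0.222 0.672 0.706
outer loop
vertex 2.107 2.332 2.398
vertex 2.613 2.624 1.961
vertex 1.841 2.949 1.894
endloop
endfacet
facet normal -0.223 -0.672 -0.706
outer loop
vertex 2.15 1.225 0.493
vertex 1.379 1.551 0.426
vertex 2.075 1.762 0.005
endloop
endfacet
facet normal 0.969 -0.076 -0.233
outer loop
vertex 2.15 1.225 0.493
vertex 2.075 1.762 0.005
vertex 2.613 2.624 1.961
endloop
endfacet
facet normal 0.969 -0.075 -0.234
outer loop
vertex 2.613 2.624 1.961
vertex 2.075 1.762 0.005
vertex 2.537 3.161 1.474
endloop
endfacet
facet normal 0.222 0.672 0.707
outer loop
vertex 2.613 2.624 1.961
vertex 2.537 3.161 1.474
vertex 1.841 2.949 1.894
endloop
endfacet

endsolid


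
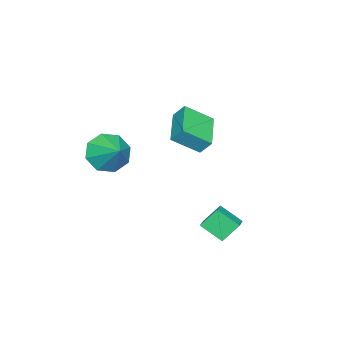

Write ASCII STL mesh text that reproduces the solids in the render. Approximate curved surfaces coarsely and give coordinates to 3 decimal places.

solid 
facet normal -0.506 -0.688 -0.520
outer loop
vertex 2.746 -2.417 0.94
vertex 2.451 -2.903 1.87
vertex 2.028 -2.118 1.243
endloop
endfacet
facet normal 0.235 0.910 -0.342
outer loop
vertex 2.746 -2.417 0.94
vertex 2.028 -2.118 1.243
vertex 3.189 -1.897 2.63
endloop
endfacet
facet normal -0.505 -0.688 -0.521
outer loop
vertex 2.028 -2.118 1.243
vertex 2.451 -2.903 1.87
vertex 1.558 -2.28 1.913
endloop
endfacet
facet normal -0.252 0.966 0.057
outer loop
vertex 2.028 -2.118 1.243
vertex 1.558 -2.28 1.913
vertex 3.189 -1.897 2.63
endloop
endfacet
facet normal -0.505 -0.689 -0.520
outer loop
vertex 1.558 -2.28 1.913
vertex 2.451 -2.903 1.87
vertex 1.611 -2.806 2.558
endloop
endfacet
facet normal -0.422 0.685 0.594
outer loop
vertex 1.558 -2.28 1.913
vertex 1.611 -2.806 2.558
vertex 3.189 -1.897 2.63
endloop
endfacet
facet normal -0.505 -0.689 -0.520
outer loop
vertex 1.611 -2.806 2.558
vertex 2.451 -2.903 1.87
vertex 2.157 -3.389 2.8
endloop
endfacet
facet normal -0.177 0.231 0.957
outer loop
vertex 1.611 -2.806 2.558
vertex 2.157 -3.389 2.8
vertex 3.189 -1.897 2.63
endloop
endfacet
facet normal -0.505 -0.689 -0.520
outer loop
vertex 2.157 -3.389 2.8
vertex 2.451 -2.903 1.87
vertex 2.875 -3.687 2.498
endloop
endfacet
facet normal 0.339 -0.128 0.932
outer loop
vertex 2.157 -3.389 2.8
vertex 2.875 -3.687 2.498
vertex 3.189 -1.897 2.63
endloop
endfacet
facet normal -0.505 -0.689 -0.520
outer loop
vertex 2.875 -3.687 2.498
vertex 2.451 -2.903 1.87
vertex 3.345 -3.526 1.828
endloop
endfacet
facet normal 0.825 -0.184 0.534
outer loop
vertex 2.875 -3.687 2.498
vertex 3.345 -3.526 1.828
vertex 3.189 -1.897 2.63
endloop
endfacet
facet normal -0.504 -0.689 -0.521
outer loop
vertex 3.345 -3.526 1.828
vertex 2.451 -2.903 1.87
vertex 3.292 -2.999 1.183
endloop
endfacet
facet normal 0.995 0.097 -0.003
outer loop
vertex 3.345 -3.526 1.828
vertex 3.292 -2.999 1.183
vertex 3.189 -1.897 2.63
endloop
endfacet
facet normal -0.504 -0.690 -0.520
outer loop
vertex 3.292 -2.999 1.183
vertex 2.451 -2.903 1.87
vertex 2.746 -2.417 0.94
endloop
endfacet
facet normal 0.750 0.551 -0.366
outer loop
vertex 3.292 -2.999 1.183
vertex 2.746 -2.417 0.94
vertex 3.189 -1.897 2.63
endloop
endfacet
facet normal -0.885 -0.295 -0.361
outer loop
vertex 1.798 2.223 -0.426
vertex 1.745 3.257 -1.143
vertex 2.327 1.666 -1.268
endloop
endfacet
facet normal 0.042 -0.821 0.570
outer loop
vertex 3.335 2.003 -0.857
vertex 1.798 2.223 -0.426
vertex 2.327 1.666 -1.268
endloop
endfacet
facet normal -0.885 -0.295 -0.361
outer loop
vertex 2.327 1.666 -1.268
vertex 1.745 3.257 -1.143
vertex 2.274 2.701 -1.985
endloop
endfacet
facet normal 0.464 -0.488 -0.739
outer loop
vertex 2.274 2.701 -1.985
vertex 3.335 2.003 -0.857
vertex 2.327 1.666 -1.268
endloop
endfacet
facet normal -0.464 0.488 0.739
outer loop
vertex 1.798 2.223 -0.426
vertex 2.753 3.594 -0.732
vertex 1.745 3.257 -1.143
endloop
endfacet
facet normal 0.042 -0.821 0.569
outer loop
vertex 2.806 2.559 -0.015
vertex 1.798 2.223 -0.426
vertex 3.335 2.003 -0.857
endloop
endfacet
facet normal -0.464 0.488 0.739
outer loop
vertex 2.806 2.559 -0.015
vertex 2.753 3.594 -0.732
vertex 1.798 2.223 -0.426
endloop
endfacet
facet normal -0.043 0.821 -0.569
outer loop
vertex 1.745 3.257 -1.143
vertex 2.753 3.594 -0.732
vertex 2.274 2.701 -1.985
endloop
endfacet
facet normal 0.464 -0.489 -0.739
outer loop
vertex 3.282 3.037 -1.574
vertex 3.335 2.003 -0.857
vertex 2.274 2.701 -1.985
endloop
endfacet
facet normal -0.042 0.821 -0.569
outer loop
vertex 2.274 2.701 -1.985
vertex 2.753 3.594 -0.732
vertex 3.282 3.037 -1.574
endloop
endfacet
facet normal 0.885 0.295 0.361
outer loop
vertex 3.282 3.037 -1.574
vertex 2.806 2.559 -0.015
vertex 3.335 2.003 -0.857
endloop
endfacet
facet normal 0.885 0.295 0.361
outer loop
vertex 2.753 3.594 -0.732
vertex 2.806 2.559 -0.015
vertex 3.282 3.037 -1.574
endloop
endfacet
facet normal -0.884 -0.388 0.260
outer loop
vertex 0.499 -0.724 3.828
vertex 0.459 -0.18 4.505
vertex -0.226 0.332 2.937
endloop
endfacet
facet normal 0.045 -0.626 -0.779
outer loop
vertex 1.481 1.08 2.435
vertex 0.499 -0.724 3.828
vertex -0.226 0.332 2.937
endloop
endfacet
facet normal -0.885 -0.387 0.260
outer loop
vertex -0.226 0.332 2.937
vertex 0.459 -0.18 4.505
vertex -0.265 0.876 3.614
endloop
endfacet
facet normal -0.465 0.677 -0.571
outer loop
vertex -0.265 0.876 3.614
vertex 1.481 1.08 2.435
vertex -0.226 0.332 2.937
endloop
endfacet
facet normal 0.465 -0.677 0.571
outer loop
vertex 0.499 -0.724 3.828
vertex 2.166 0.568 4.003
vertex 0.459 -0.18 4.505
endloop
endfacet
facet normal 0.045 -0.626 -0.779
outer loop
vertex 2.205 0.024 3.326
vertex 0.499 -0.724 3.828
vertex 1.481 1.08 2.435
endloop
endfacet
facet normal 0.465 -0.677 0.571
outer loop
vertex 2.205 0.024 3.326
vertex 2.166 0.568 4.003
vertex 0.499 -0.724 3.828
endloop
endfacet
facet normal -0.045 0.626 0.779
outer loop
vertex 0.459 -0.18 4.505
vertex 2.166 0.568 4.003
vertex -0.265 0.876 3.614
endloop
endfacet
facet normal -0.465 0.677 -0.571
outer loop
vertex 1.441 1.624 3.112
vertex 1.481 1.08 2.435
vertex -0.265 0.876 3.614
endloop
endfacet
facet normal -0.045 0.626 0.779
outer loop
vertex -0.265 0.876 3.614
vertex 2.166 0.568 4.003
vertex 1.441 1.624 3.112
endloop
endfacet
facet normal 0.885 0.388 -0.259
outer loop
vertex 1.441 1.624 3.112
vertex 2.205 0.024 3.326
vertex 1.481 1.08 2.435
endloop
endfacet
facet normal 0.884 0.387 -0.260
outer loop
vertex 2.166 0.568 4.003
vertex 2.205 0.024 3.326
vertex 1.441 1.624 3.112
endloop
endfacet

endsolid


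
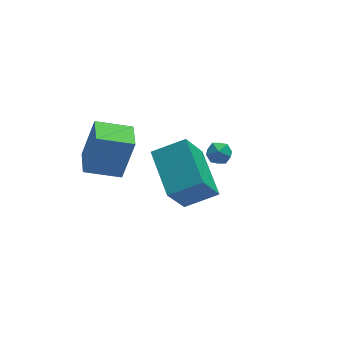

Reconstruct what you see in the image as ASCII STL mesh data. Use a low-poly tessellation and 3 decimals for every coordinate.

solid 
facet normal -0.428 -0.291 0.856
outer loop
vertex 1.029 -3.399 2.648
vertex 1.025 -1.344 3.344
vertex -0.326 -3.196 2.039
endloop
endfacet
facet normal 0.002 -0.947 -0.321
outer loop
vertex 0.555 -2.596 0.276
vertex 1.029 -3.399 2.648
vertex -0.326 -3.196 2.039
endloop
endfacet
facet normal -0.428 -0.291 0.856
outer loop
vertex -0.326 -3.196 2.039
vertex 1.025 -1.344 3.344
vertex -0.331 -1.14 2.735
endloop
endfacet
facet normal -0.904 0.135 -0.406
outer loop
vertex -0.331 -1.14 2.735
vertex 0.555 -2.596 0.276
vertex -0.326 -3.196 2.039
endloop
endfacet
facet normal 0.904 -0.136 0.406
outer loop
vertex 1.029 -3.399 2.648
vertex 1.906 -0.744 1.581
vertex 1.025 -1.344 3.344
endloop
endfacet
facet normal 0.002 -0.947 -0.321
outer loop
vertex 1.911 -2.8 0.885
vertex 1.029 -3.399 2.648
vertex 0.555 -2.596 0.276
endloop
endfacet
facet normal 0.904 -0.135 0.406
outer loop
vertex 1.911 -2.8 0.885
vertex 1.906 -0.744 1.581
vertex 1.029 -3.399 2.648
endloop
endfacet
facet normal -0.002 0.947 0.321
outer loop
vertex 1.025 -1.344 3.344
vertex 1.906 -0.744 1.581
vertex -0.331 -1.14 2.735
endloop
endfacet
facet normal -0.904 0.136 -0.406
outer loop
vertex 0.551 -0.541 0.972
vertex 0.555 -2.596 0.276
vertex -0.331 -1.14 2.735
endloop
endfacet
facet normal -0.002 0.947 0.321
outer loop
vertex -0.331 -1.14 2.735
vertex 1.906 -0.744 1.581
vertex 0.551 -0.541 0.972
endloop
endfacet
facet normal 0.428 0.291 -0.856
outer loop
vertex 0.551 -0.541 0.972
vertex 1.911 -2.8 0.885
vertex 0.555 -2.596 0.276
endloop
endfacet
facet normal 0.428 0.291 -0.856
outer loop
vertex 1.906 -0.744 1.581
vertex 1.911 -2.8 0.885
vertex 0.551 -0.541 0.972
endloop
endfacet
facet normal -0.681 -0.629 0.376
outer loop
vertex 3.197 2.492 -2.465
vertex 3.533 1.994 -2.689
vertex 3.65 2.22 -2.1
endloop
endfacet
facet normal -0.640 -0.035 0.768
outer loop
vertex 3.197 2.492 -2.465
vertex 3.65 2.22 -2.1
vertex 3.593 2.859 -2.118
endloop
endfacet
facet normal -0.782 0.522 0.341
outer loop
vertex 3.197 2.492 -2.465
vertex 3.593 2.859 -2.118
vertex 3.443 3.027 -2.719
endloop
endfacet
facet normal -0.910 0.270 -0.314
outer loop
vertex 3.197 2.492 -2.465
vertex 3.443 3.027 -2.719
vertex 3.406 2.493 -3.071
endloop
endfacet
facet normal -0.848 -0.441 -0.293
outer loop
vertex 3.197 2.492 -2.465
vertex 3.406 2.493 -3.071
vertex 3.533 1.994 -2.689
endloop
endfacet
facet normal 0.033 0.031 0.999
outer loop
vertex 3.593 2.859 -2.118
vertex 3.65 2.22 -2.1
vertex 4.174 2.587 -2.129
endloop
endfacet
facet normal -0.034 -0.931 0.364
outer loop
vertex 3.65 2.22 -2.1
vertex 3.533 1.994 -2.689
vertex 4.137 2.053 -2.481
endloop
endfacet
facet normal -0.307 -0.627 -0.716
outer loop
vertex 3.533 1.994 -2.689
vertex 3.406 2.493 -3.071
vertex 3.987 2.221 -3.082
endloop
endfacet
facet normal -0.407 0.522 -0.749
outer loop
vertex 3.406 2.493 -3.071
vertex 3.443 3.027 -2.719
vertex 3.93 2.86 -3.1
endloop
endfacet
facet normal -0.197 0.930 0.309
outer loop
vertex 3.443 3.027 -2.719
vertex 3.593 2.859 -2.118
vertex 4.047 3.086 -2.511
endloop
endfacet
facet normal 0.910 -0.270 0.314
outer loop
vertex 4.383 2.588 -2.735
vertex 4.174 2.587 -2.129
vertex 4.137 2.053 -2.481
endloop
endfacet
facet normal 0.782 -0.522 -0.341
outer loop
vertex 4.383 2.588 -2.735
vertex 4.137 2.053 -2.481
vertex 3.987 2.221 -3.082
endloop
endfacet
facet normal 0.640 0.035 -0.768
outer loop
vertex 4.383 2.588 -2.735
vertex 3.987 2.221 -3.082
vertex 3.93 2.86 -3.1
endloop
endfacet
facet normal 0.681 0.629 -0.376
outer loop
vertex 4.383 2.588 -2.735
vertex 3.93 2.86 -3.1
vertex 4.047 3.086 -2.511
endloop
endfacet
facet normal 0.848 0.441 0.293
outer loop
vertex 4.383 2.588 -2.735
vertex 4.047 3.086 -2.511
vertex 4.174 2.587 -2.129
endloop
endfacet
facet normal 0.407 -0.522 0.749
outer loop
vertex 4.137 2.053 -2.481
vertex 4.174 2.587 -2.129
vertex 3.65 2.22 -2.1
endloop
endfacet
facet normal 0.197 -0.930 -0.309
outer loop
vertex 3.987 2.221 -3.082
vertex 4.137 2.053 -2.481
vertex 3.533 1.994 -2.689
endloop
endfacet
facet normal -0.033 -0.031 -0.999
outer loop
vertex 3.93 2.86 -3.1
vertex 3.987 2.221 -3.082
vertex 3.406 2.493 -3.071
endloop
endfacet
facet normal 0.034 0.931 -0.364
outer loop
vertex 4.047 3.086 -2.511
vertex 3.93 2.86 -3.1
vertex 3.443 3.027 -2.719
endloop
endfacet
facet normal 0.307 0.627 0.716
outer loop
vertex 4.174 2.587 -2.129
vertex 4.047 3.086 -2.511
vertex 3.593 2.859 -2.118
endloop
endfacet
facet normal -0.925 0.256 0.281
outer loop
vertex -1.671 1.978 0.843
vertex -1.373 3.251 0.664
vertex -2.304 1.849 -1.123
endloop
endfacet
facet normal -0.226 -0.965 0.136
outer loop
vertex -0.787 1.429 -1.584
vertex -1.671 1.978 0.843
vertex -2.304 1.849 -1.123
endloop
endfacet
facet normal -0.925 0.256 0.281
outer loop
vertex -2.304 1.849 -1.123
vertex -1.373 3.251 0.664
vertex -2.006 3.122 -1.302
endloop
endfacet
facet normal -0.306 -0.062 -0.950
outer loop
vertex -2.006 3.122 -1.302
vertex -0.787 1.429 -1.584
vertex -2.304 1.849 -1.123
endloop
endfacet
facet normal 0.306 0.062 0.950
outer loop
vertex -1.671 1.978 0.843
vertex 0.144 2.831 0.203
vertex -1.373 3.251 0.664
endloop
endfacet
facet normal -0.226 -0.965 0.136
outer loop
vertex -0.154 1.558 0.382
vertex -1.671 1.978 0.843
vertex -0.787 1.429 -1.584
endloop
endfacet
facet normal 0.306 0.062 0.950
outer loop
vertex -0.154 1.558 0.382
vertex 0.144 2.831 0.203
vertex -1.671 1.978 0.843
endloop
endfacet
facet normal 0.226 0.965 -0.136
outer loop
vertex -1.373 3.251 0.664
vertex 0.144 2.831 0.203
vertex -2.006 3.122 -1.302
endloop
endfacet
facet normal -0.306 -0.062 -0.950
outer loop
vertex -0.489 2.702 -1.763
vertex -0.787 1.429 -1.584
vertex -2.006 3.122 -1.302
endloop
endfacet
facet normal 0.226 0.965 -0.136
outer loop
vertex -2.006 3.122 -1.302
vertex 0.144 2.831 0.203
vertex -0.489 2.702 -1.763
endloop
endfacet
facet normal 0.925 -0.256 -0.281
outer loop
vertex -0.489 2.702 -1.763
vertex -0.154 1.558 0.382
vertex -0.787 1.429 -1.584
endloop
endfacet
facet normal 0.925 -0.256 -0.281
outer loop
vertex 0.144 2.831 0.203
vertex -0.154 1.558 0.382
vertex -0.489 2.702 -1.763
endloop
endfacet

endsolid


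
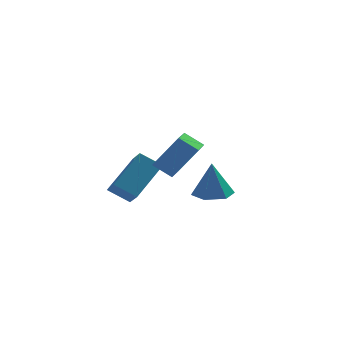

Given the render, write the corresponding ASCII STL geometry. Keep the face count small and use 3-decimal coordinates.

solid 
facet normal -0.749 0.376 0.545
outer loop
vertex -0.478 -1.543 3.61
vertex -0.191 -0.776 3.476
vertex -1.308 -1.443 2.401
endloop
endfacet
facet normal -0.347 -0.924 0.161
outer loop
vertex -0.709 -1.744 1.964
vertex -0.478 -1.543 3.61
vertex -1.308 -1.443 2.401
endloop
endfacet
facet normal -0.749 0.376 0.545
outer loop
vertex -1.308 -1.443 2.401
vertex -0.191 -0.776 3.476
vertex -1.021 -0.676 2.267
endloop
endfacet
facet normal -0.565 0.068 -0.822
outer loop
vertex -1.021 -0.676 2.267
vertex -0.709 -1.744 1.964
vertex -1.308 -1.443 2.401
endloop
endfacet
facet normal 0.565 -0.068 0.822
outer loop
vertex -0.478 -1.543 3.61
vertex 0.408 -1.077 3.039
vertex -0.191 -0.776 3.476
endloop
endfacet
facet normal -0.347 -0.924 0.161
outer loop
vertex 0.121 -1.844 3.173
vertex -0.478 -1.543 3.61
vertex -0.709 -1.744 1.964
endloop
endfacet
facet normal 0.565 -0.068 0.822
outer loop
vertex 0.121 -1.844 3.173
vertex 0.408 -1.077 3.039
vertex -0.478 -1.543 3.61
endloop
endfacet
facet normal 0.347 0.924 -0.161
outer loop
vertex -0.191 -0.776 3.476
vertex 0.408 -1.077 3.039
vertex -1.021 -0.676 2.267
endloop
endfacet
facet normal -0.565 0.068 -0.822
outer loop
vertex -0.422 -0.977 1.83
vertex -0.709 -1.744 1.964
vertex -1.021 -0.676 2.267
endloop
endfacet
facet normal 0.347 0.924 -0.161
outer loop
vertex -1.021 -0.676 2.267
vertex 0.408 -1.077 3.039
vertex -0.422 -0.977 1.83
endloop
endfacet
facet normal 0.749 -0.376 -0.545
outer loop
vertex -0.422 -0.977 1.83
vertex 0.121 -1.844 3.173
vertex -0.709 -1.744 1.964
endloop
endfacet
facet normal 0.749 -0.376 -0.545
outer loop
vertex 0.408 -1.077 3.039
vertex 0.121 -1.844 3.173
vertex -0.422 -0.977 1.83
endloop
endfacet
facet normal -0.800 0.275 0.533
outer loop
vertex -1.465 0.943 1.821
vertex -1.615 1.813 1.147
vertex -2.429 0.023 0.848
endloop
endfacet
facet normal 0.135 -0.783 0.607
outer loop
vertex -1.685 -0.233 0.353
vertex -1.465 0.943 1.821
vertex -2.429 0.023 0.848
endloop
endfacet
facet normal -0.800 0.275 0.533
outer loop
vertex -2.429 0.023 0.848
vertex -1.615 1.813 1.147
vertex -2.579 0.892 0.175
endloop
endfacet
facet normal -0.584 -0.558 -0.590
outer loop
vertex -2.579 0.892 0.175
vertex -1.685 -0.233 0.353
vertex -2.429 0.023 0.848
endloop
endfacet
facet normal 0.584 0.558 0.590
outer loop
vertex -1.465 0.943 1.821
vertex -0.871 1.557 0.652
vertex -1.615 1.813 1.147
endloop
endfacet
facet normal 0.136 -0.783 0.607
outer loop
vertex -0.721 0.688 1.325
vertex -1.465 0.943 1.821
vertex -1.685 -0.233 0.353
endloop
endfacet
facet normal 0.584 0.558 0.590
outer loop
vertex -0.721 0.688 1.325
vertex -0.871 1.557 0.652
vertex -1.465 0.943 1.821
endloop
endfacet
facet normal -0.135 0.783 -0.608
outer loop
vertex -1.615 1.813 1.147
vertex -0.871 1.557 0.652
vertex -2.579 0.892 0.175
endloop
endfacet
facet normal -0.584 -0.558 -0.590
outer loop
vertex -1.835 0.637 -0.321
vertex -1.685 -0.233 0.353
vertex -2.579 0.892 0.175
endloop
endfacet
facet normal -0.136 0.784 -0.606
outer loop
vertex -2.579 0.892 0.175
vertex -0.871 1.557 0.652
vertex -1.835 0.637 -0.321
endloop
endfacet
facet normal 0.800 -0.275 -0.533
outer loop
vertex -1.835 0.637 -0.321
vertex -0.721 0.688 1.325
vertex -1.685 -0.233 0.353
endloop
endfacet
facet normal 0.800 -0.275 -0.533
outer loop
vertex -0.871 1.557 0.652
vertex -0.721 0.688 1.325
vertex -1.835 0.637 -0.321
endloop
endfacet
facet normal 0.021 -0.091 -0.996
outer loop
vertex 1.717 3.75 -1.408
vertex 1.315 3.095 -1.357
vertex 0.947 3.768 -1.426
endloop
endfacet
facet normal 0.014 0.941 0.337
outer loop
vertex 1.717 3.75 -1.408
vertex 0.947 3.768 -1.426
vertex 1.285 3.225 0.077
endloop
endfacet
facet normal 0.021 -0.090 -0.996
outer loop
vertex 0.947 3.768 -1.426
vertex 1.315 3.095 -1.357
vertex 0.546 3.113 -1.375
endloop
endfacet
facet normal -0.783 0.507 0.359
outer loop
vertex 0.947 3.768 -1.426
vertex 0.546 3.113 -1.375
vertex 1.285 3.225 0.077
endloop
endfacet
facet normal 0.021 -0.090 -0.996
outer loop
vertex 0.546 3.113 -1.375
vertex 1.315 3.095 -1.357
vertex 0.914 2.44 -1.306
endloop
endfacet
facet normal -0.806 -0.395 0.441
outer loop
vertex 0.546 3.113 -1.375
vertex 0.914 2.44 -1.306
vertex 1.285 3.225 0.077
endloop
endfacet
facet normal 0.021 -0.090 -0.996
outer loop
vertex 0.914 2.44 -1.306
vertex 1.315 3.095 -1.357
vertex 1.683 2.422 -1.288
endloop
endfacet
facet normal -0.032 -0.866 0.500
outer loop
vertex 0.914 2.44 -1.306
vertex 1.683 2.422 -1.288
vertex 1.285 3.225 0.077
endloop
endfacet
facet normal 0.021 -0.091 -0.996
outer loop
vertex 1.683 2.422 -1.288
vertex 1.315 3.095 -1.357
vertex 2.085 3.077 -1.339
endloop
endfacet
facet normal 0.765 -0.432 0.477
outer loop
vertex 1.683 2.422 -1.288
vertex 2.085 3.077 -1.339
vertex 1.285 3.225 0.077
endloop
endfacet
facet normal 0.021 -0.091 -0.996
outer loop
vertex 2.085 3.077 -1.339
vertex 1.315 3.095 -1.357
vertex 1.717 3.75 -1.408
endloop
endfacet
facet normal 0.788 0.471 0.396
outer loop
vertex 2.085 3.077 -1.339
vertex 1.717 3.75 -1.408
vertex 1.285 3.225 0.077
endloop
endfacet

endsolid


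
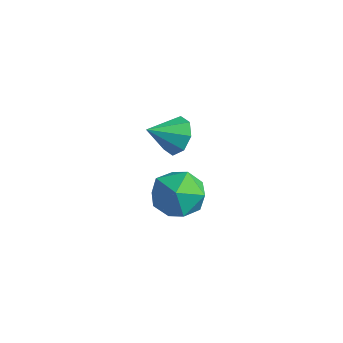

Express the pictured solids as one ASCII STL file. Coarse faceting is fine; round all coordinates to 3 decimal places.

solid 
facet normal 0.262 0.808 -0.527
outer loop
vertex 2.524 -1.364 2.008
vertex 2.169 -0.889 2.56
vertex 2.913 -1.195 2.461
endloop
endfacet
facet normal 0.503 -0.857 -0.112
outer loop
vertex 2.524 -1.364 2.008
vertex 2.913 -1.195 2.461
vertex 1.831 -1.931 3.24
endloop
endfacet
facet normal 0.262 0.808 -0.528
outer loop
vertex 2.913 -1.195 2.461
vertex 2.169 -0.889 2.56
vertex 2.866 -0.846 2.972
endloop
endfacet
facet normal 0.700 -0.558 0.445
outer loop
vertex 2.913 -1.195 2.461
vertex 2.866 -0.846 2.972
vertex 1.831 -1.931 3.24
endloop
endfacet
facet normal 0.262 0.808 -0.527
outer loop
vertex 2.866 -0.846 2.972
vertex 2.169 -0.889 2.56
vertex 2.41 -0.523 3.241
endloop
endfacet
facet normal 0.409 -0.169 0.897
outer loop
vertex 2.866 -0.846 2.972
vertex 2.41 -0.523 3.241
vertex 1.831 -1.931 3.24
endloop
endfacet
facet normal 0.263 0.808 -0.527
outer loop
vertex 2.41 -0.523 3.241
vertex 2.169 -0.889 2.56
vertex 1.814 -0.414 3.111
endloop
endfacet
facet normal -0.198 0.081 0.977
outer loop
vertex 2.41 -0.523 3.241
vertex 1.814 -0.414 3.111
vertex 1.831 -1.931 3.24
endloop
endfacet
facet normal 0.262 0.808 -0.527
outer loop
vertex 1.814 -0.414 3.111
vertex 2.169 -0.889 2.56
vertex 1.426 -0.583 2.659
endloop
endfacet
facet normal -0.766 0.046 0.641
outer loop
vertex 1.814 -0.414 3.111
vertex 1.426 -0.583 2.659
vertex 1.831 -1.931 3.24
endloop
endfacet
facet normal 0.263 0.809 -0.526
outer loop
vertex 1.426 -0.583 2.659
vertex 2.169 -0.889 2.56
vertex 1.473 -0.931 2.148
endloop
endfacet
facet normal -0.964 -0.253 0.084
outer loop
vertex 1.426 -0.583 2.659
vertex 1.473 -0.931 2.148
vertex 1.831 -1.931 3.24
endloop
endfacet
facet normal 0.263 0.808 -0.527
outer loop
vertex 1.473 -0.931 2.148
vertex 2.169 -0.889 2.56
vertex 1.928 -1.255 1.879
endloop
endfacet
facet normal -0.674 -0.642 -0.367
outer loop
vertex 1.473 -0.931 2.148
vertex 1.928 -1.255 1.879
vertex 1.831 -1.931 3.24
endloop
endfacet
facet normal 0.262 0.808 -0.527
outer loop
vertex 1.928 -1.255 1.879
vertex 2.169 -0.889 2.56
vertex 2.524 -1.364 2.008
endloop
endfacet
facet normal -0.066 -0.892 -0.448
outer loop
vertex 1.928 -1.255 1.879
vertex 2.524 -1.364 2.008
vertex 1.831 -1.931 3.24
endloop
endfacet
facet normal -0.536 0.830 -0.156
outer loop
vertex 0.916 0.334 -2.302
vertex 0.541 0.295 -1.22
vertex 1.501 0.867 -1.473
endloop
endfacet
facet normal 0.049 0.824 -0.565
outer loop
vertex 0.916 0.334 -2.302
vertex 1.501 0.867 -1.473
vertex 2.061 0.279 -2.282
endloop
endfacet
facet normal 0.028 0.238 -0.971
outer loop
vertex 0.916 0.334 -2.302
vertex 2.061 0.279 -2.282
vertex 1.446 -0.656 -2.529
endloop
endfacet
facet normal -0.570 -0.119 -0.813
outer loop
vertex 0.916 0.334 -2.302
vertex 1.446 -0.656 -2.529
vertex 0.507 -0.646 -1.872
endloop
endfacet
facet normal -0.918 0.247 -0.309
outer loop
vertex 0.916 0.334 -2.302
vertex 0.507 -0.646 -1.872
vertex 0.541 0.295 -1.22
endloop
endfacet
facet normal 0.617 0.775 -0.136
outer loop
vertex 2.061 0.279 -2.282
vertex 1.501 0.867 -1.473
vertex 2.393 0.206 -1.188
endloop
endfacet
facet normal -0.329 0.784 0.526
outer loop
vertex 1.501 0.867 -1.473
vertex 0.541 0.295 -1.22
vertex 1.454 0.216 -0.531
endloop
endfacet
facet normal -0.948 -0.158 0.277
outer loop
vertex 0.541 0.295 -1.22
vertex 0.507 -0.646 -1.872
vertex 0.839 -0.719 -0.778
endloop
endfacet
facet normal -0.384 -0.750 -0.538
outer loop
vertex 0.507 -0.646 -1.872
vertex 1.446 -0.656 -2.529
vertex 1.399 -1.307 -1.587
endloop
endfacet
facet normal 0.584 -0.174 -0.793
outer loop
vertex 1.446 -0.656 -2.529
vertex 2.061 0.279 -2.282
vertex 2.359 -0.735 -1.84
endloop
endfacet
facet normal 0.570 0.119 0.813
outer loop
vertex 1.984 -0.774 -0.758
vertex 2.393 0.206 -1.188
vertex 1.454 0.216 -0.531
endloop
endfacet
facet normal -0.028 -0.238 0.971
outer loop
vertex 1.984 -0.774 -0.758
vertex 1.454 0.216 -0.531
vertex 0.839 -0.719 -0.778
endloop
endfacet
facet normal -0.049 -0.824 0.565
outer loop
vertex 1.984 -0.774 -0.758
vertex 0.839 -0.719 -0.778
vertex 1.399 -1.307 -1.587
endloop
endfacet
facet normal 0.536 -0.830 0.156
outer loop
vertex 1.984 -0.774 -0.758
vertex 1.399 -1.307 -1.587
vertex 2.359 -0.735 -1.84
endloop
endfacet
facet normal 0.918 -0.247 0.309
outer loop
vertex 1.984 -0.774 -0.758
vertex 2.359 -0.735 -1.84
vertex 2.393 0.206 -1.188
endloop
endfacet
facet normal 0.384 0.750 0.538
outer loop
vertex 1.454 0.216 -0.531
vertex 2.393 0.206 -1.188
vertex 1.501 0.867 -1.473
endloop
endfacet
facet normal -0.584 0.174 0.793
outer loop
vertex 0.839 -0.719 -0.778
vertex 1.454 0.216 -0.531
vertex 0.541 0.295 -1.22
endloop
endfacet
facet normal -0.617 -0.775 0.136
outer loop
vertex 1.399 -1.307 -1.587
vertex 0.839 -0.719 -0.778
vertex 0.507 -0.646 -1.872
endloop
endfacet
facet normal 0.329 -0.784 -0.526
outer loop
vertex 2.359 -0.735 -1.84
vertex 1.399 -1.307 -1.587
vertex 1.446 -0.656 -2.529
endloop
endfacet
facet normal 0.948 0.158 -0.277
outer loop
vertex 2.393 0.206 -1.188
vertex 2.359 -0.735 -1.84
vertex 2.061 0.279 -2.282
endloop
endfacet

endsolid
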